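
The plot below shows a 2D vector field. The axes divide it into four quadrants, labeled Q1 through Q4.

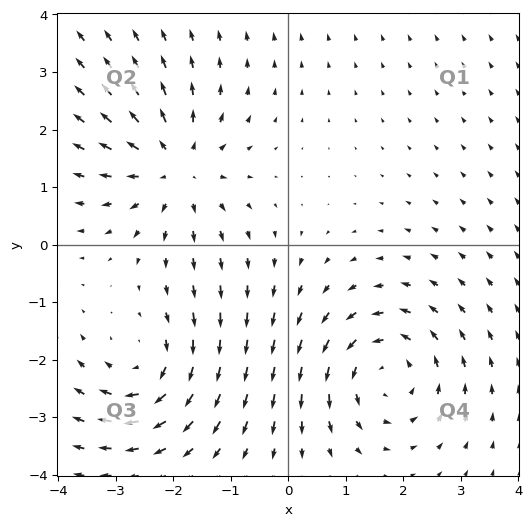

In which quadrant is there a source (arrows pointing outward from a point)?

The source sits at approximately (-1.9, 1.3), which lies in quadrant Q2. The divergence there is about +4, positive as expected for a source.

Q2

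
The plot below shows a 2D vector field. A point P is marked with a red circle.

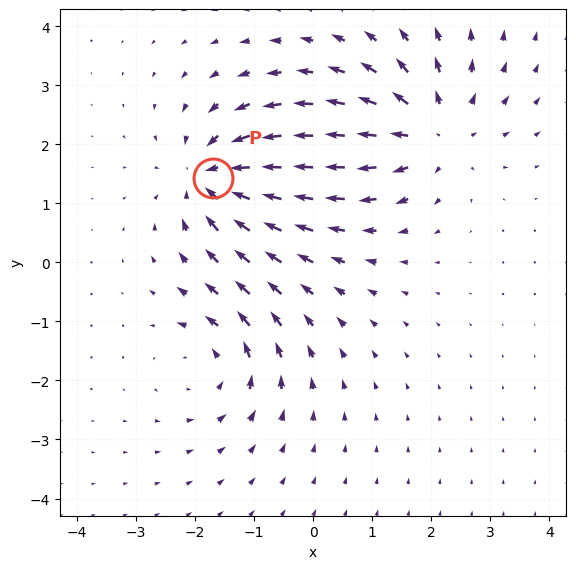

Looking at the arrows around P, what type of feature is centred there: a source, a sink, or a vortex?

sink

At P (-1.7, 1.4) the arrows converge inward. Divergence about -5, curl ≈0 — negative divergence with near-zero curl is a sink.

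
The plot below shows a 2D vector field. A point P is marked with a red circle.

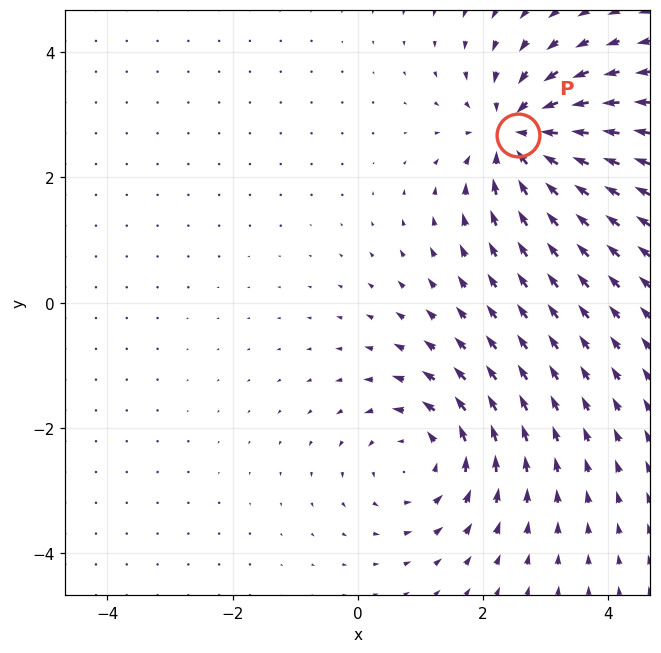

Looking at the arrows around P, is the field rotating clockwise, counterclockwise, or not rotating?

Near P at (2.6, 2.7) the arrows show no circulation. The curl there is ≈0.

not rotating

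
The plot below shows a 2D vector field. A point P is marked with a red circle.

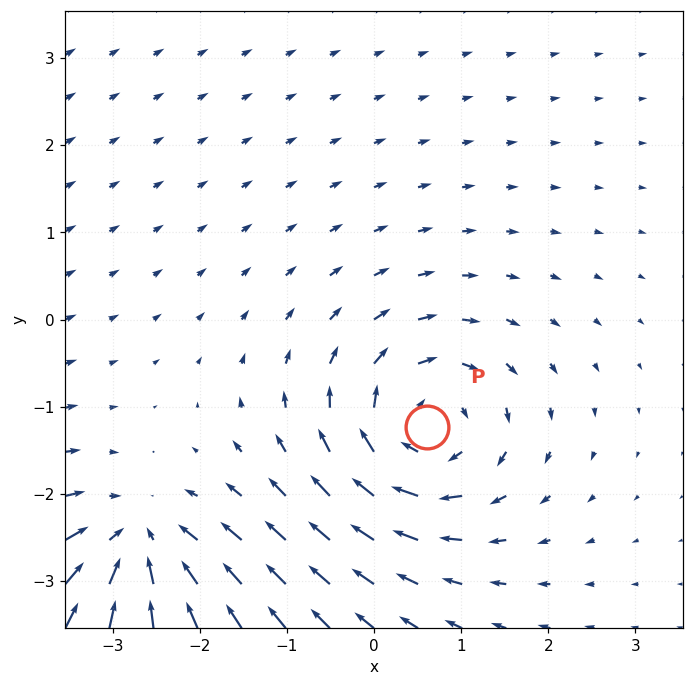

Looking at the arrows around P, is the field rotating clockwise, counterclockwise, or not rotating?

Near P at (0.6, -1.2) the arrows circulate clockwise. The curl (z-component) there is about -5; negative curl means clockwise rotation.

clockwise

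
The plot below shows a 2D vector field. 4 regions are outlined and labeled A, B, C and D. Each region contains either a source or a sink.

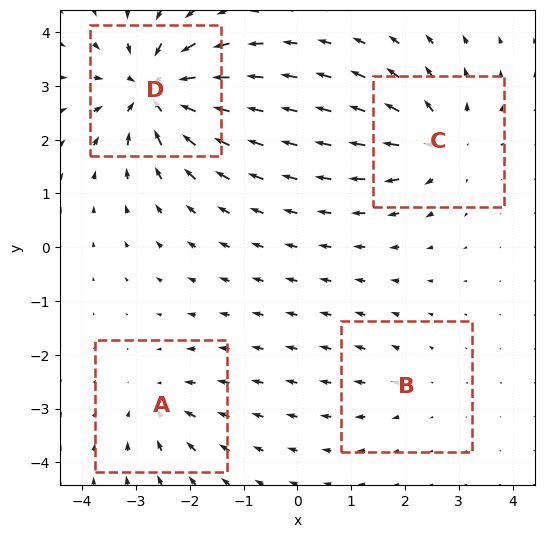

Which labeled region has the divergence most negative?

D

Divergence at each region's feature centre — A: about -4, B: about +2, C: about +6, D: about -8. Region D is most negative.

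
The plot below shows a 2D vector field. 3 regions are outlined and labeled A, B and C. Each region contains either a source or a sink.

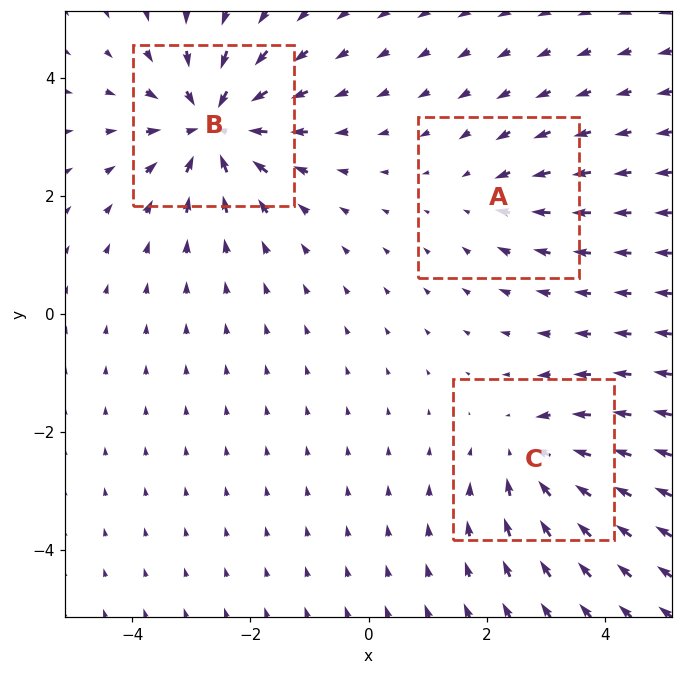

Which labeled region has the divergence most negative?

B

Divergence at each region's feature centre — A: about -2, B: about -5, C: about -3. Region B is most negative.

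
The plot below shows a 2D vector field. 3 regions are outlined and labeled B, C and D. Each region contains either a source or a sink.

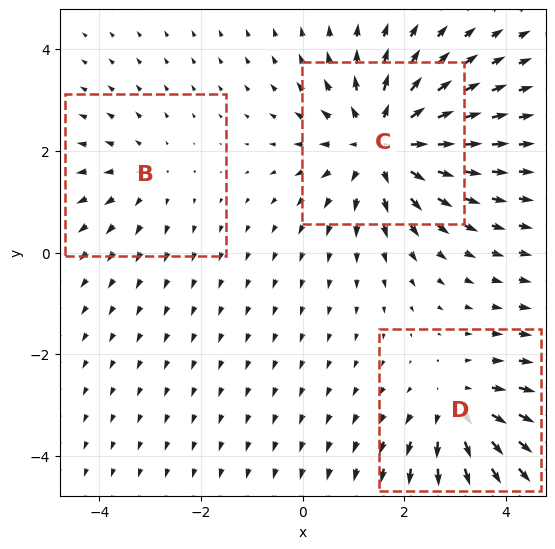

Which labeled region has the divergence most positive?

Divergence at each region's feature centre — B: about +2, C: about +4, D: about +3. Region C is most positive.

C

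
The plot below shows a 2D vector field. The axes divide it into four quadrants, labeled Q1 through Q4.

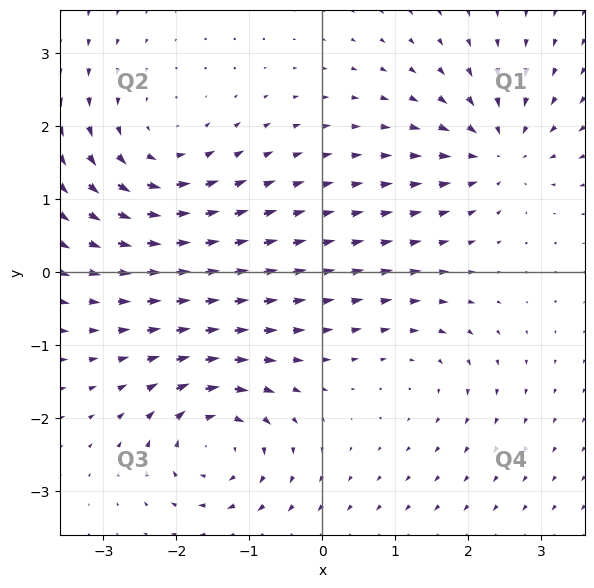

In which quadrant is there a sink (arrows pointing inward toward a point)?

Q1

The sink sits at approximately (2.4, 1.7), which lies in quadrant Q1. The divergence there is about -6, negative as expected for a sink.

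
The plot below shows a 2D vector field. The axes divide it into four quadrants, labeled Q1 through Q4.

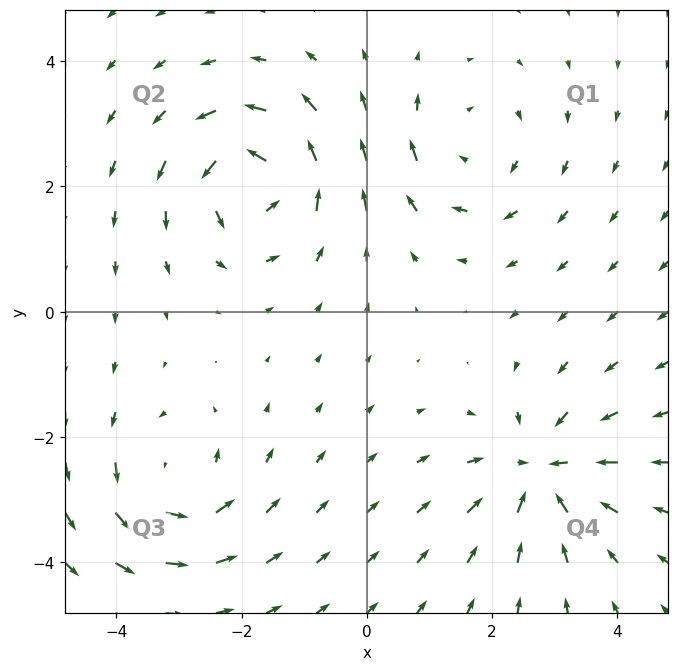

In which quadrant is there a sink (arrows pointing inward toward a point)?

The sink sits at approximately (2.8, -2.6), which lies in quadrant Q4. The divergence there is about -6, negative as expected for a sink.

Q4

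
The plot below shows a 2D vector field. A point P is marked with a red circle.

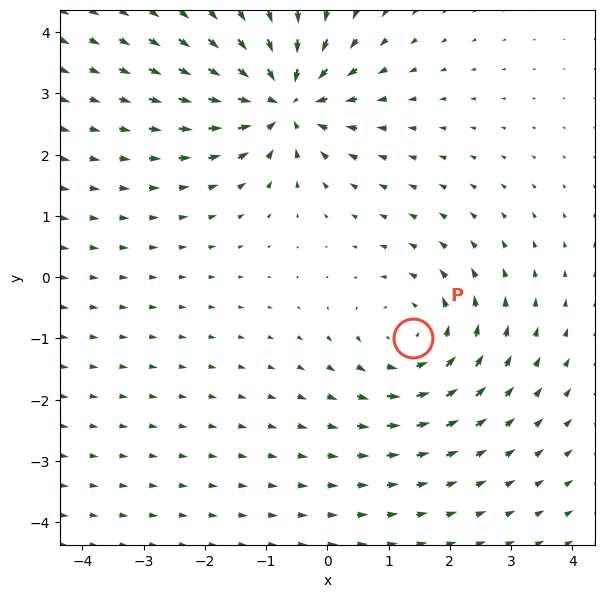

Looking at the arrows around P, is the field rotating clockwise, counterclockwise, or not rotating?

Near P at (1.4, -1.0) the arrows circulate counterclockwise. The curl (z-component) there is about +3; positive curl means counterclockwise rotation.

counterclockwise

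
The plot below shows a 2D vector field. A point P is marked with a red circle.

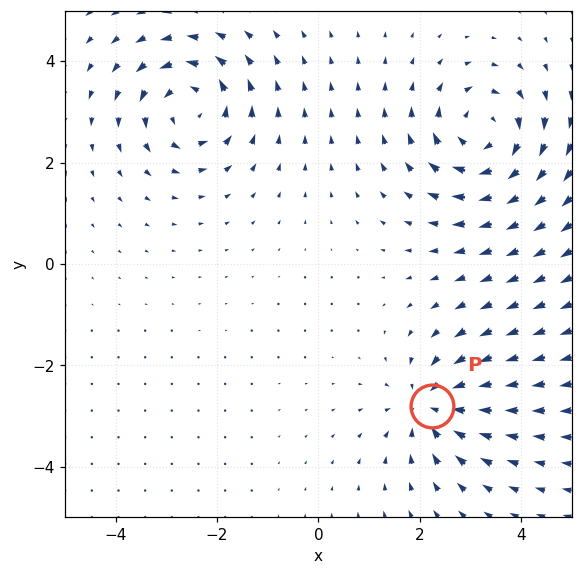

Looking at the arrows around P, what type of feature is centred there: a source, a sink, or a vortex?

At P (2.2, -2.8) the arrows converge inward. Divergence about -4, curl ≈0 — negative divergence with near-zero curl is a sink.

sink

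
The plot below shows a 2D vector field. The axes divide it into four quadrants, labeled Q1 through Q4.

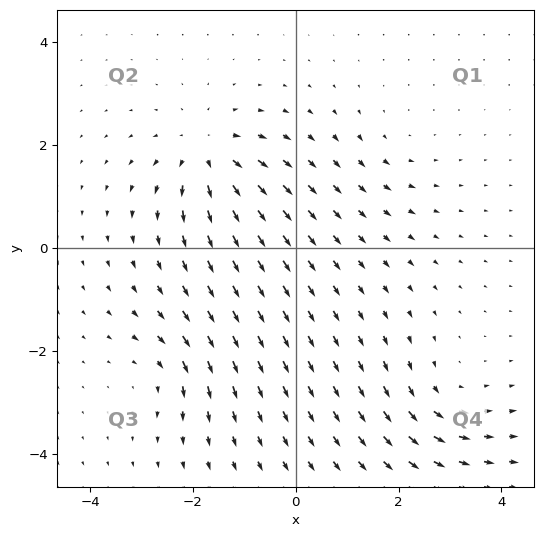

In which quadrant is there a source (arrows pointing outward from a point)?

Q2

The source sits at approximately (-1.7, 1.8), which lies in quadrant Q2. The divergence there is about +6, positive as expected for a source.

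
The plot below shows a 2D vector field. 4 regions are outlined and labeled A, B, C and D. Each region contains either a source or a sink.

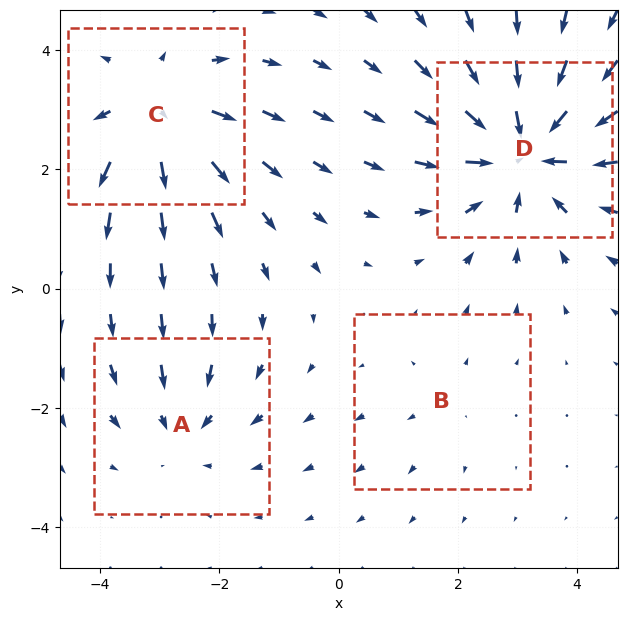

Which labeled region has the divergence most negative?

Divergence at each region's feature centre — A: about -3, B: about +2, C: about +5, D: about -7. Region D is most negative.

D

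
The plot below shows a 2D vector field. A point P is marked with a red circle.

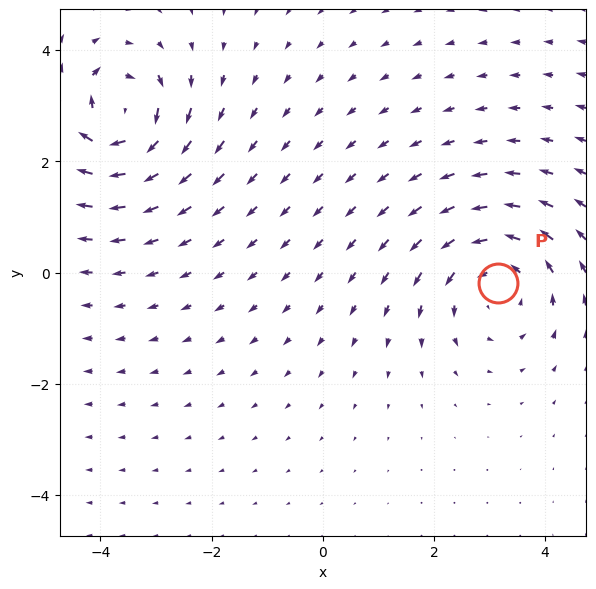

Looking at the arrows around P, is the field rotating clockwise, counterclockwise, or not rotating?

counterclockwise

Near P at (3.1, -0.2) the arrows circulate counterclockwise. The curl (z-component) there is about +4; positive curl means counterclockwise rotation.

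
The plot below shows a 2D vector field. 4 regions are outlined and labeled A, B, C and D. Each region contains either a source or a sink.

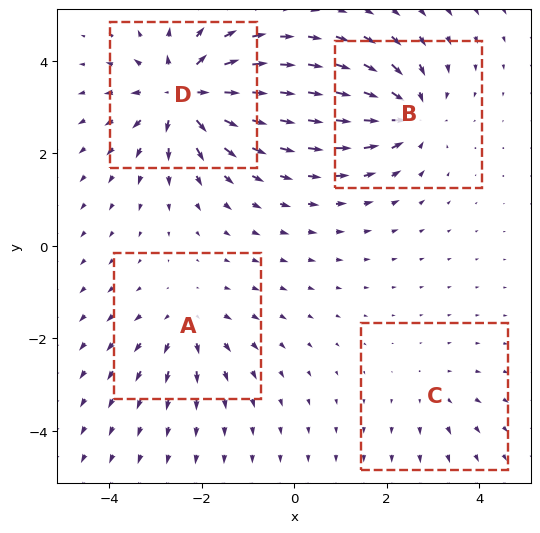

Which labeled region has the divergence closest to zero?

Divergence at each region's feature centre — A: about +4, B: about -6, C: about +2, D: about +8. Region C is closest to zero.

C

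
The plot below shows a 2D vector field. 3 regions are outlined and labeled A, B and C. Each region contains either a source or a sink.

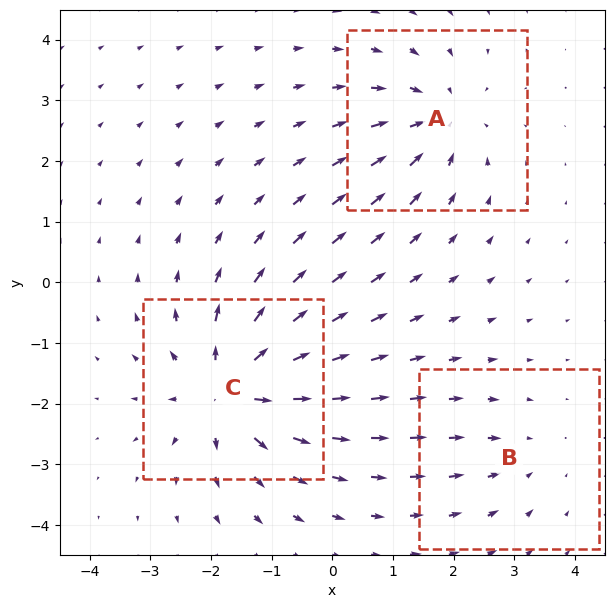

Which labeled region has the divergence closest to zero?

B

Divergence at each region's feature centre — A: about -4, B: about -2, C: about +6. Region B is closest to zero.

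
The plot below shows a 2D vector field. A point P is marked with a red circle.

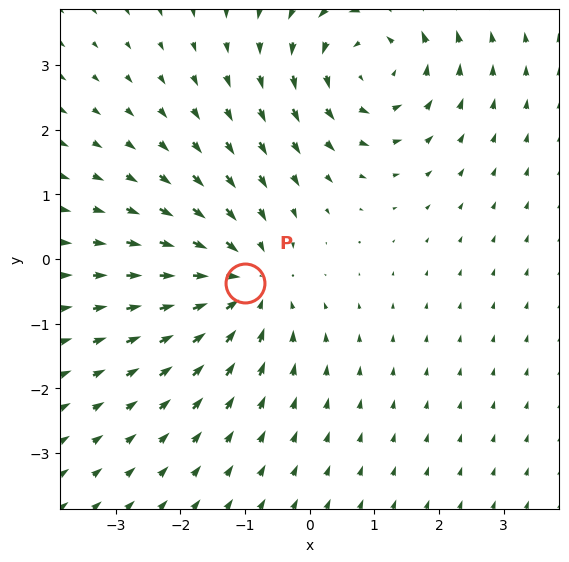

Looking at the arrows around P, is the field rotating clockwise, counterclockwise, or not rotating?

not rotating

Near P at (-1.0, -0.4) the arrows show no circulation. The curl there is ≈0.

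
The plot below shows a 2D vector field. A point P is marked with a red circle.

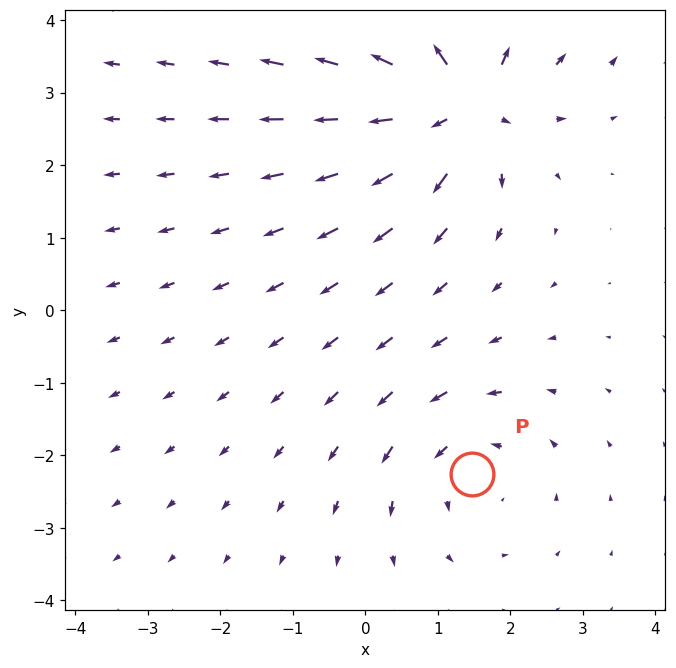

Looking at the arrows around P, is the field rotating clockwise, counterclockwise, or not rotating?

Near P at (1.5, -2.3) the arrows circulate counterclockwise. The curl (z-component) there is about +3; positive curl means counterclockwise rotation.

counterclockwise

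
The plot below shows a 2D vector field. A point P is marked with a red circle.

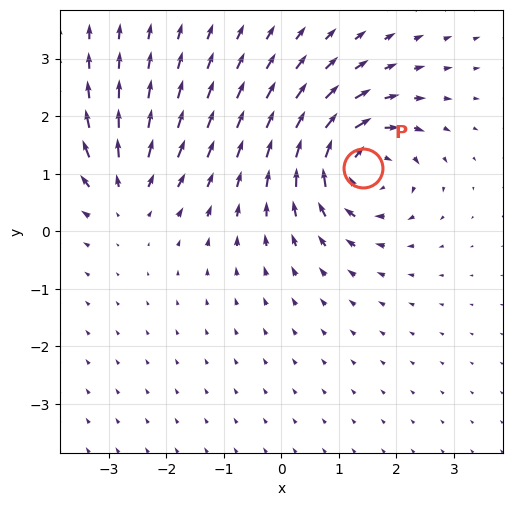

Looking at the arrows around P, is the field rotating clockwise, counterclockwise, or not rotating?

clockwise

Near P at (1.4, 1.1) the arrows circulate clockwise. The curl (z-component) there is about -6; negative curl means clockwise rotation.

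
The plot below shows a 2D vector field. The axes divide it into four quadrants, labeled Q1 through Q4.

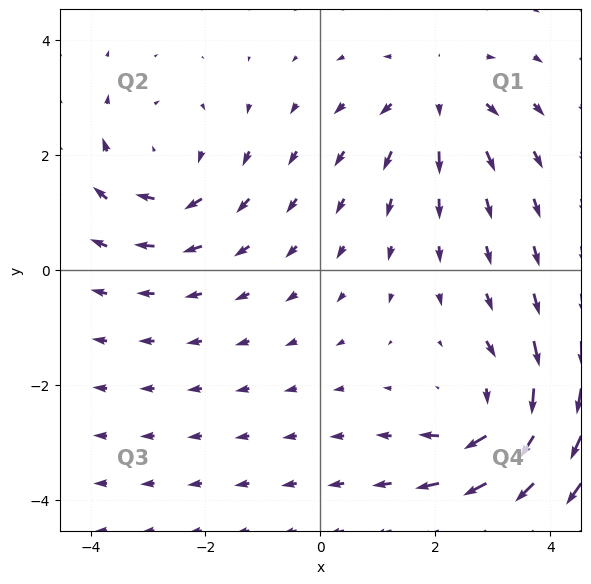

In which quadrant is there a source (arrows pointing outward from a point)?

The source sits at approximately (2.0, 3.0), which lies in quadrant Q1. The divergence there is about +3, positive as expected for a source.

Q1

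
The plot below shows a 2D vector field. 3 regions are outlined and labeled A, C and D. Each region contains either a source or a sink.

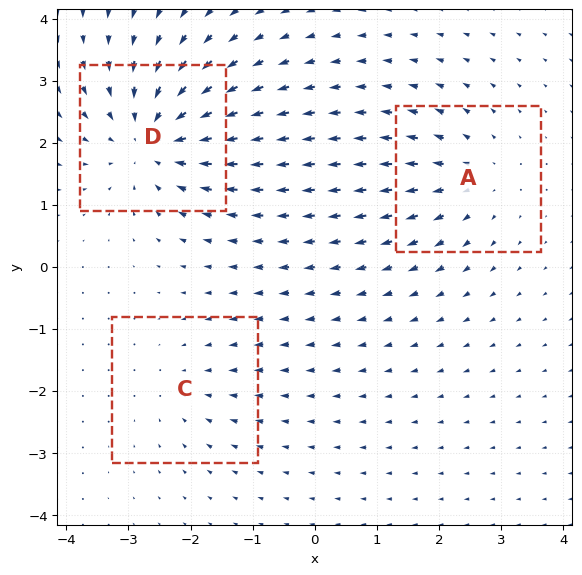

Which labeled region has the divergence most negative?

Divergence at each region's feature centre — A: about +3, C: about -2, D: about -5. Region D is most negative.

D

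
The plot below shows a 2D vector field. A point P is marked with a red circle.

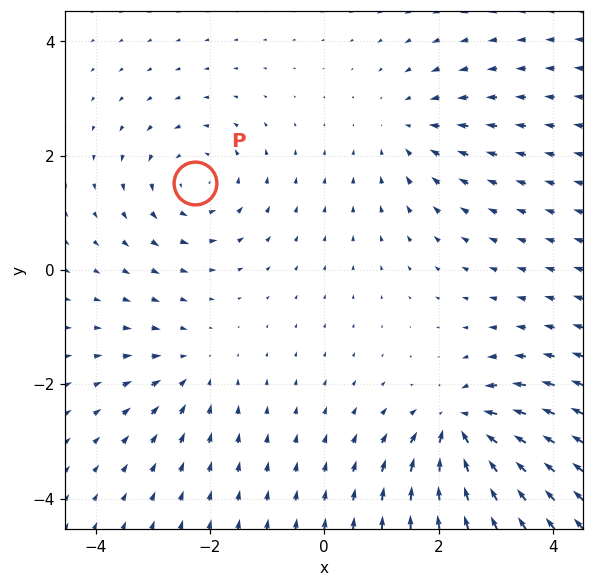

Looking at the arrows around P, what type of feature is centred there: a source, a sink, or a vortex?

vortex

At P (-2.3, 1.5) the arrows circulate counterclockwise. Divergence ≈0, curl about +4 — near-zero divergence with nonzero curl is a vortex.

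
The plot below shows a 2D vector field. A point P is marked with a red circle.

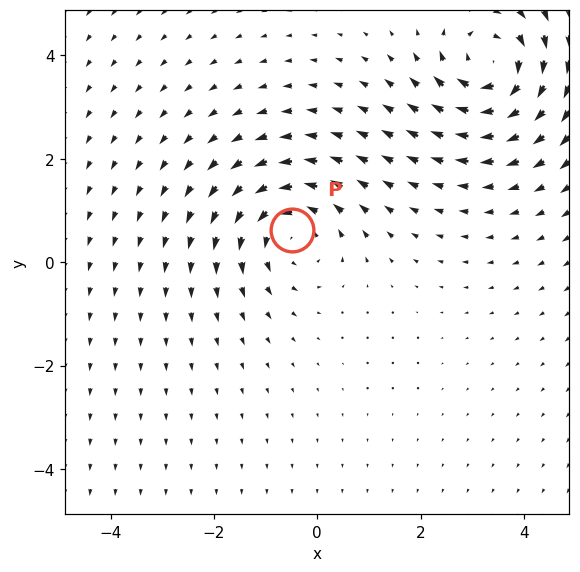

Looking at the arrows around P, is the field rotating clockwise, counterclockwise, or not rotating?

counterclockwise

Near P at (-0.5, 0.6) the arrows circulate counterclockwise. The curl (z-component) there is about +4; positive curl means counterclockwise rotation.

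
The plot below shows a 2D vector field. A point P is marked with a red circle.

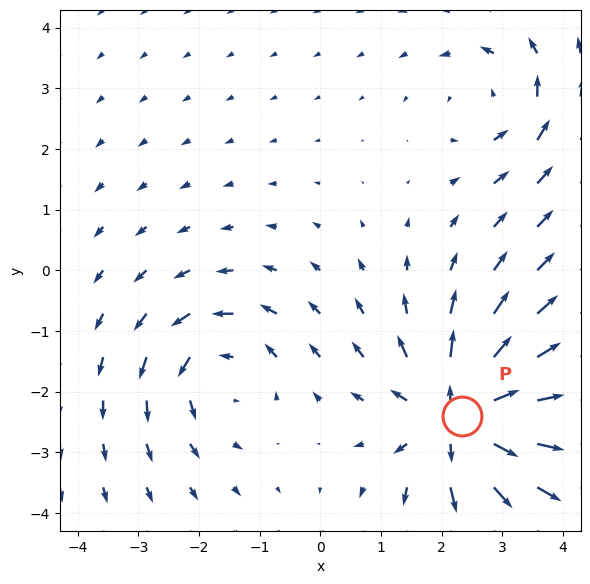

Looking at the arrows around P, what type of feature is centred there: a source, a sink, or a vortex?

At P (2.3, -2.4) the arrows spread outward. Divergence about +5, curl ≈0 — positive divergence with near-zero curl is a source.

source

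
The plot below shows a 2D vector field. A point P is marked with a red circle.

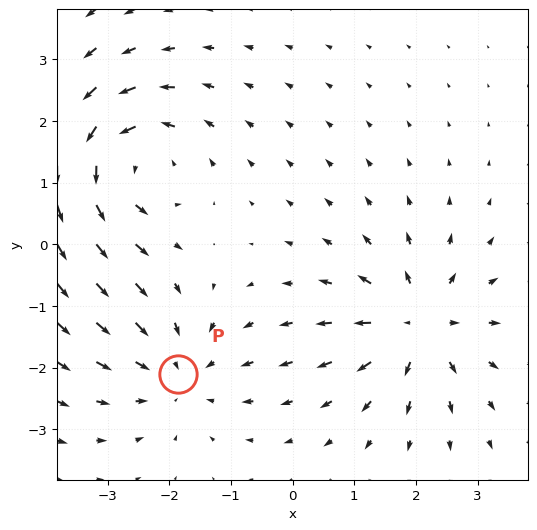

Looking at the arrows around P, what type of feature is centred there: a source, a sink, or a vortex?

sink

At P (-1.9, -2.1) the arrows converge inward. Divergence about -3, curl ≈0 — negative divergence with near-zero curl is a sink.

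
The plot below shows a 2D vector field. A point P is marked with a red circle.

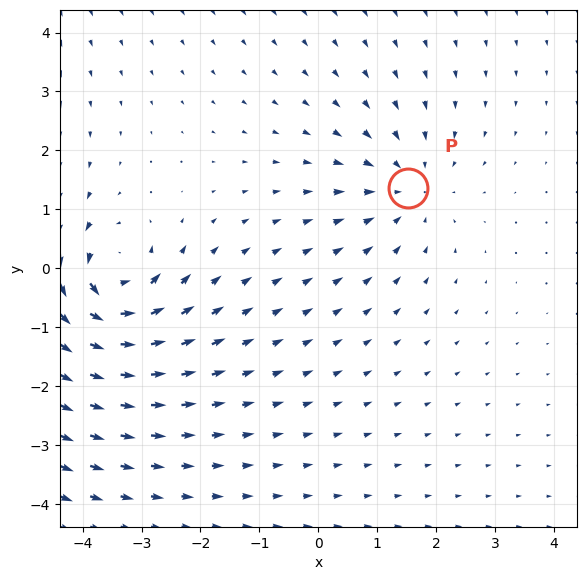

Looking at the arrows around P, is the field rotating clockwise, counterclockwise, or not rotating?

not rotating

Near P at (1.5, 1.4) the arrows show no circulation. The curl there is ≈0.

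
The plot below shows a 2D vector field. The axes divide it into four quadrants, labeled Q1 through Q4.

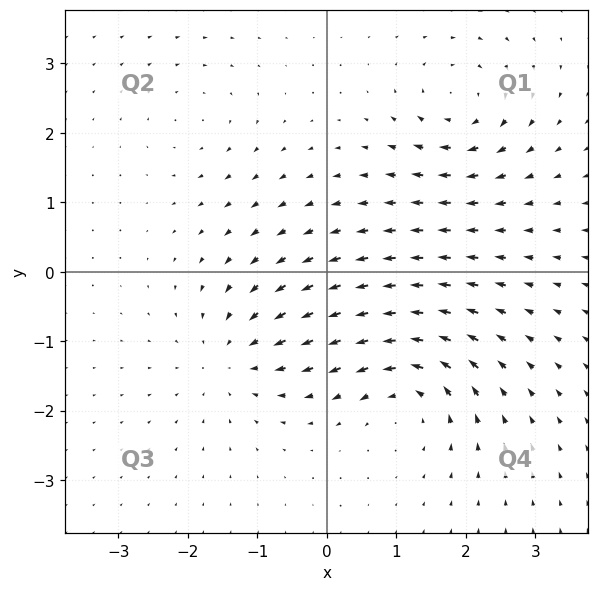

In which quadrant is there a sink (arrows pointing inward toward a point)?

Q3

The sink sits at approximately (-1.3, -1.2), which lies in quadrant Q3. The divergence there is about -5, negative as expected for a sink.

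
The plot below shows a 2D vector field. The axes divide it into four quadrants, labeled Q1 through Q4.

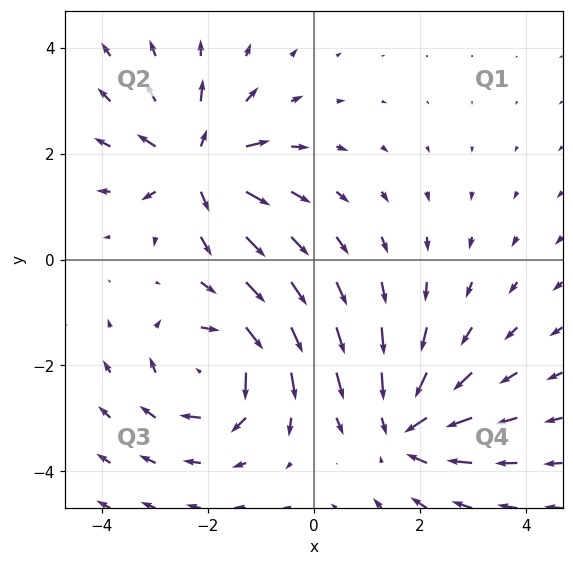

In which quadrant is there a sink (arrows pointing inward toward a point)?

The sink sits at approximately (1.7, -3.2), which lies in quadrant Q4. The divergence there is about -4, negative as expected for a sink.

Q4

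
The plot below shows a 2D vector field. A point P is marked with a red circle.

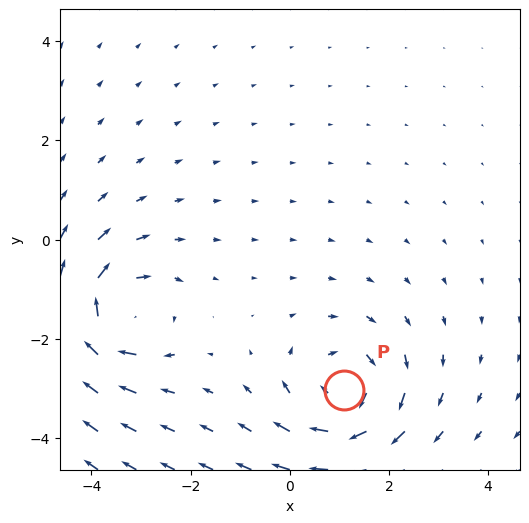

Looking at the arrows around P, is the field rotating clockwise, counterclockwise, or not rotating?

clockwise

Near P at (1.1, -3.0) the arrows circulate clockwise. The curl (z-component) there is about -6; negative curl means clockwise rotation.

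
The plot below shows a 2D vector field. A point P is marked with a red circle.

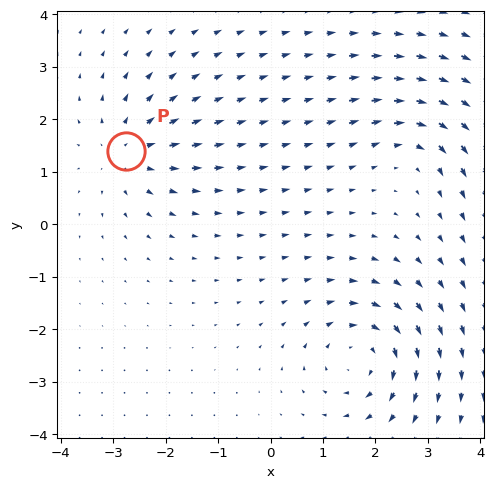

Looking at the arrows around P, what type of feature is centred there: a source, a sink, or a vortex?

source

At P (-2.7, 1.4) the arrows spread outward. Divergence about +4, curl ≈0 — positive divergence with near-zero curl is a source.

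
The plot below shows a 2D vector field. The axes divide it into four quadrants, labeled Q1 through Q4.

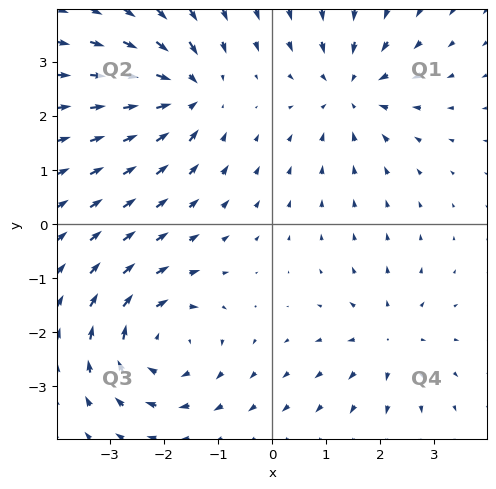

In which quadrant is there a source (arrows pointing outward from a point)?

Q4

The source sits at approximately (2.2, -2.1), which lies in quadrant Q4. The divergence there is about +3, positive as expected for a source.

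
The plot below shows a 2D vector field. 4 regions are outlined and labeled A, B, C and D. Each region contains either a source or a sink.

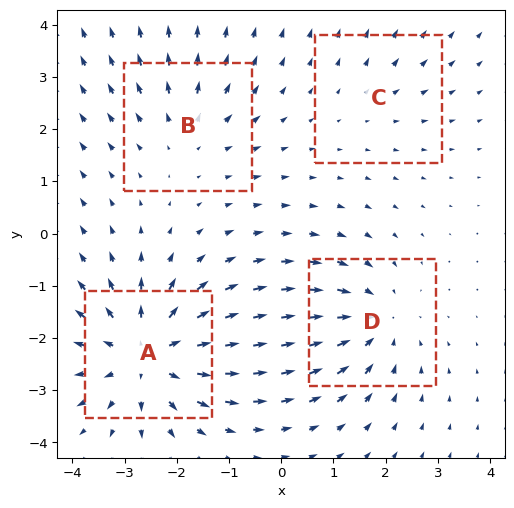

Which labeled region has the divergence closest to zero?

Divergence at each region's feature centre — A: about +6, B: about +3, C: about +2, D: about -4. Region C is closest to zero.

C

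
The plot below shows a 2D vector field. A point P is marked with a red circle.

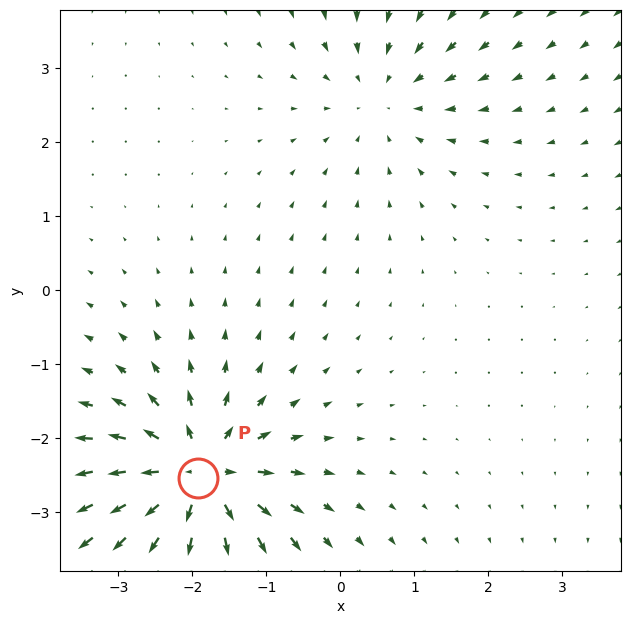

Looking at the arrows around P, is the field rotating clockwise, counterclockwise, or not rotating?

Near P at (-1.9, -2.5) the arrows show no circulation. The curl there is ≈0.

not rotating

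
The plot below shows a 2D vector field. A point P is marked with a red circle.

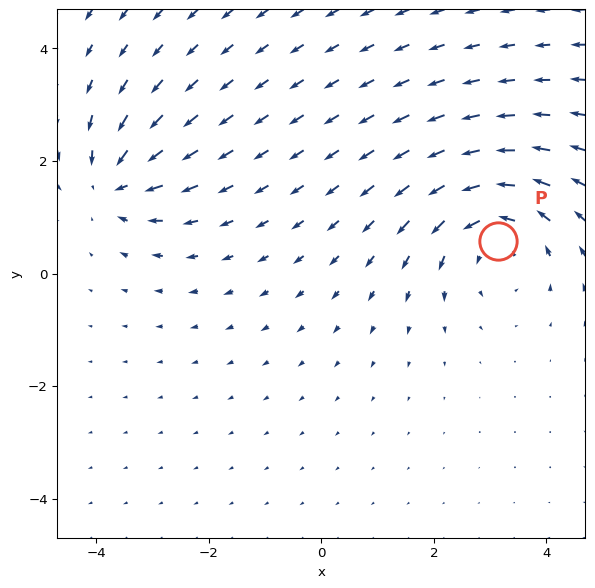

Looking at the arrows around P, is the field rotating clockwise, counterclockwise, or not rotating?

counterclockwise

Near P at (3.1, 0.6) the arrows circulate counterclockwise. The curl (z-component) there is about +4; positive curl means counterclockwise rotation.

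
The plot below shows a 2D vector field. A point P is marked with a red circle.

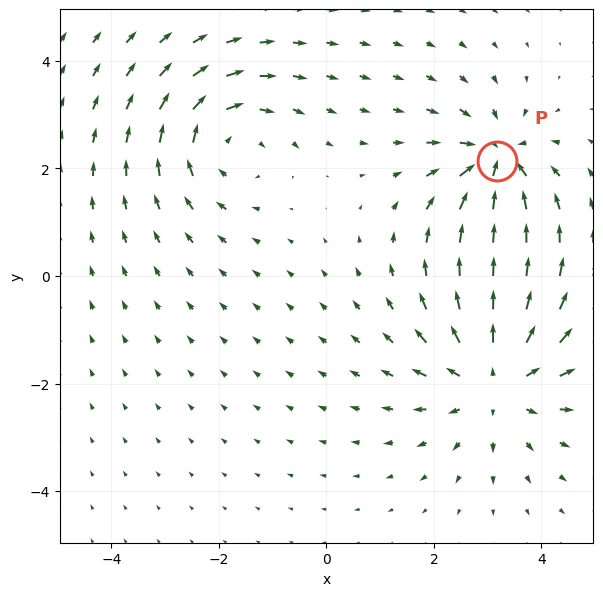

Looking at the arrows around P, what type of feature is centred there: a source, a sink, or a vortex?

At P (3.2, 2.1) the arrows converge inward. Divergence about -4, curl ≈0 — negative divergence with near-zero curl is a sink.

sink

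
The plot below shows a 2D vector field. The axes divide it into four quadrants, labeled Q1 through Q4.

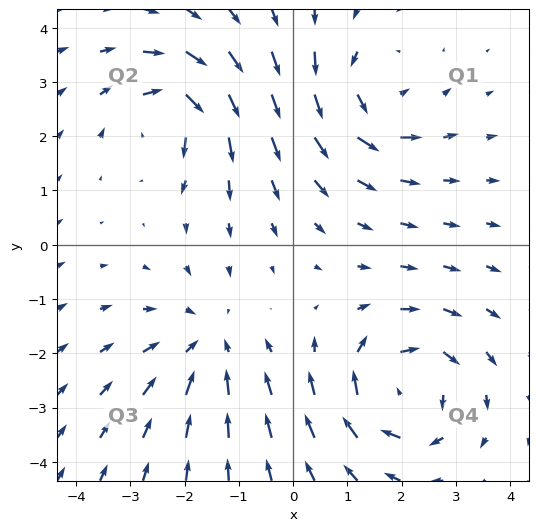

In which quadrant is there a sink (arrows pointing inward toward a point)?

The sink sits at approximately (-1.6, -1.8), which lies in quadrant Q3. The divergence there is about -3, negative as expected for a sink.

Q3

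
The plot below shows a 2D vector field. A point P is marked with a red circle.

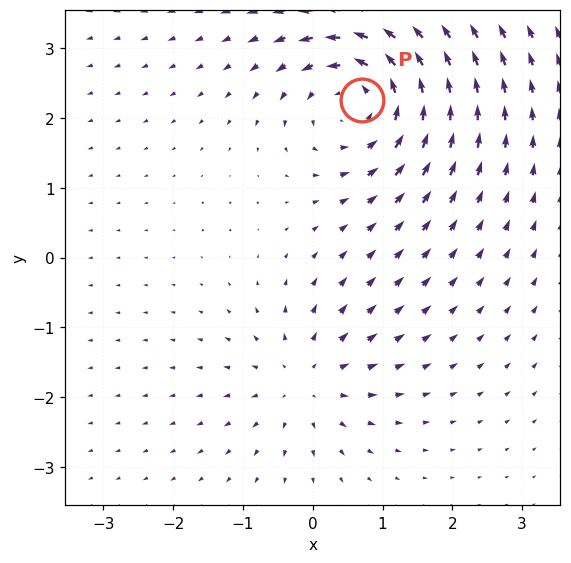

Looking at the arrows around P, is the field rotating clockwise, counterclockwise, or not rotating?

counterclockwise

Near P at (0.7, 2.3) the arrows circulate counterclockwise. The curl (z-component) there is about +5; positive curl means counterclockwise rotation.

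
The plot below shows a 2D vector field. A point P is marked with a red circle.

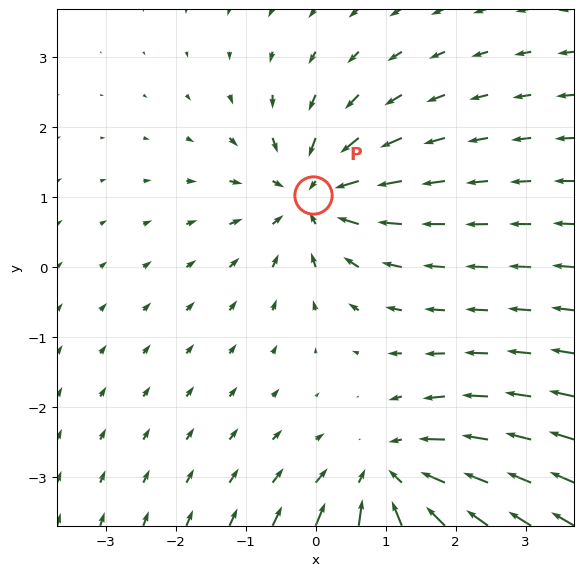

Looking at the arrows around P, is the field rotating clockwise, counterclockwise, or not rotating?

Near P at (-0.0, 1.0) the arrows show no circulation. The curl there is ≈0.

not rotating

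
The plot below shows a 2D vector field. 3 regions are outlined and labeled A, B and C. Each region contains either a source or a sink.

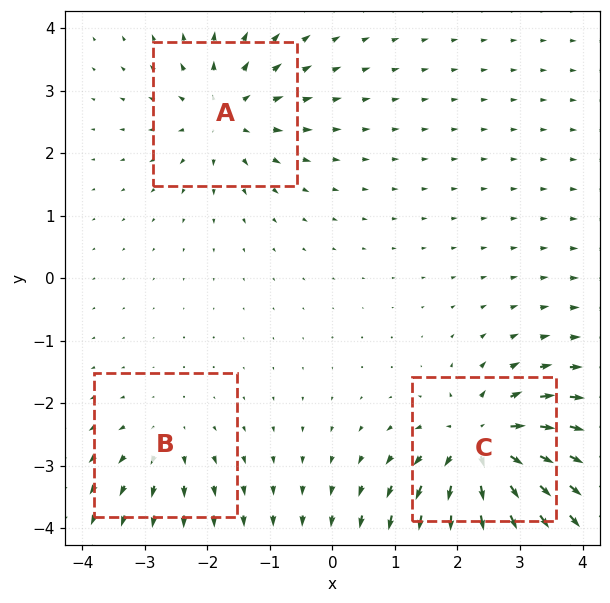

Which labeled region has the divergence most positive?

Divergence at each region's feature centre — A: about +4, B: about +3, C: about +7. Region C is most positive.

C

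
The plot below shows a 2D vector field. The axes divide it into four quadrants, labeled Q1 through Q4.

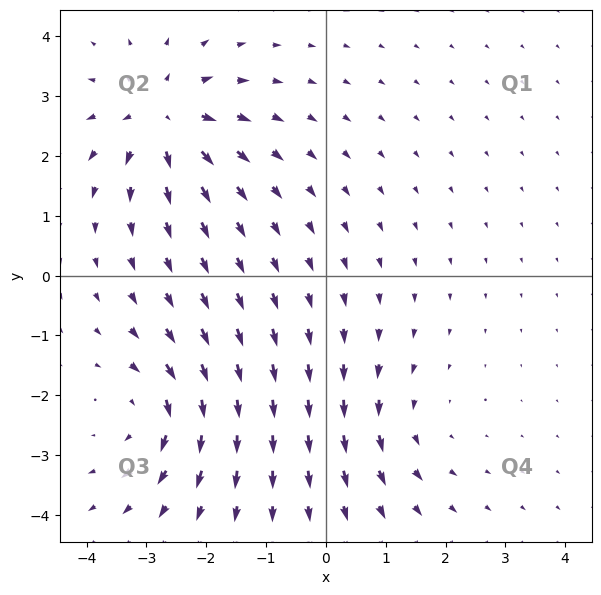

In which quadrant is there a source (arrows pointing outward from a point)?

Q2

The source sits at approximately (-2.7, 2.7), which lies in quadrant Q2. The divergence there is about +6, positive as expected for a source.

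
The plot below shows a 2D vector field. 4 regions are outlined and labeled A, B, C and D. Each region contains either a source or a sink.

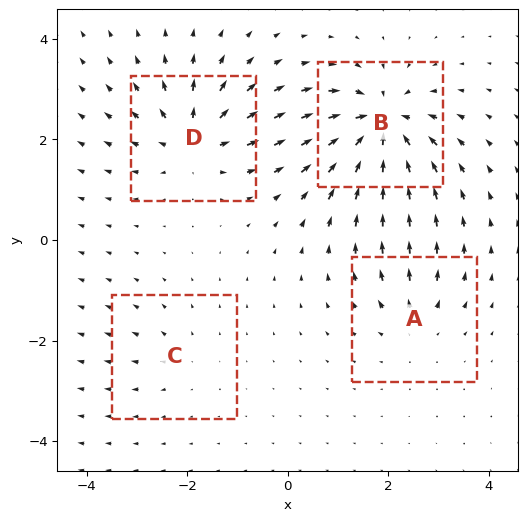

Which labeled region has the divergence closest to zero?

Divergence at each region's feature centre — A: about +4, B: about -9, C: about +2, D: about +7. Region C is closest to zero.

C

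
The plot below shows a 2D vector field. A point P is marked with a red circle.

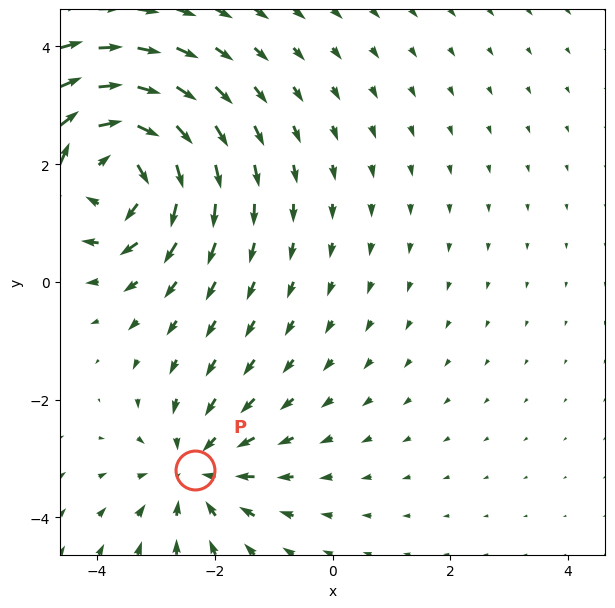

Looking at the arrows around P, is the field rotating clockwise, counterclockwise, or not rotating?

Near P at (-2.3, -3.2) the arrows show no circulation. The curl there is ≈0.

not rotating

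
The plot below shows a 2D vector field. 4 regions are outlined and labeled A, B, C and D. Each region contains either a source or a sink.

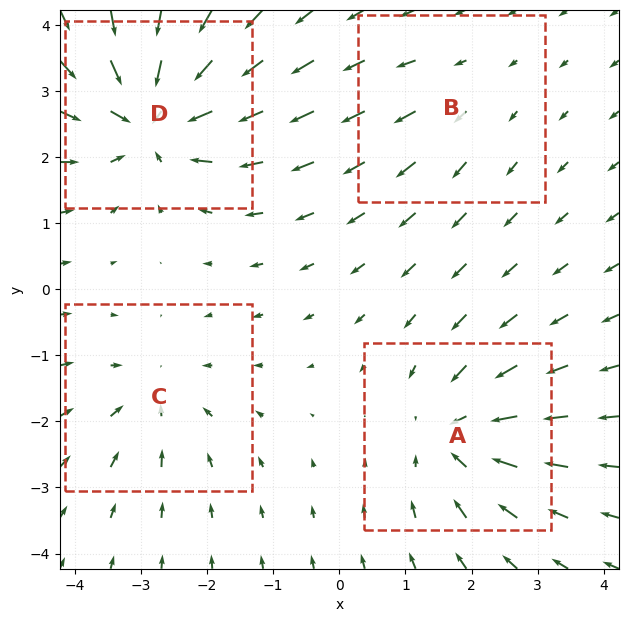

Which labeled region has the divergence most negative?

Divergence at each region's feature centre — A: about -5, B: about +2, C: about -3, D: about -7. Region D is most negative.

D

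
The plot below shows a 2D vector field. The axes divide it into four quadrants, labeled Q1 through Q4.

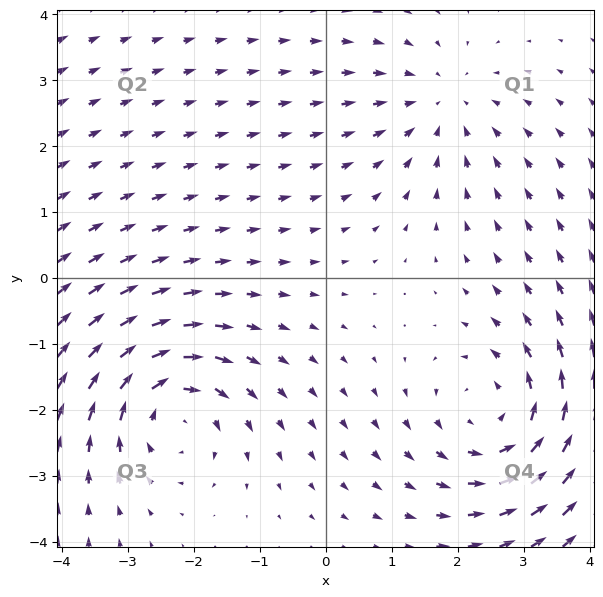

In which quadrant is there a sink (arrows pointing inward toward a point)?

Q1

The sink sits at approximately (1.8, 2.6), which lies in quadrant Q1. The divergence there is about -3, negative as expected for a sink.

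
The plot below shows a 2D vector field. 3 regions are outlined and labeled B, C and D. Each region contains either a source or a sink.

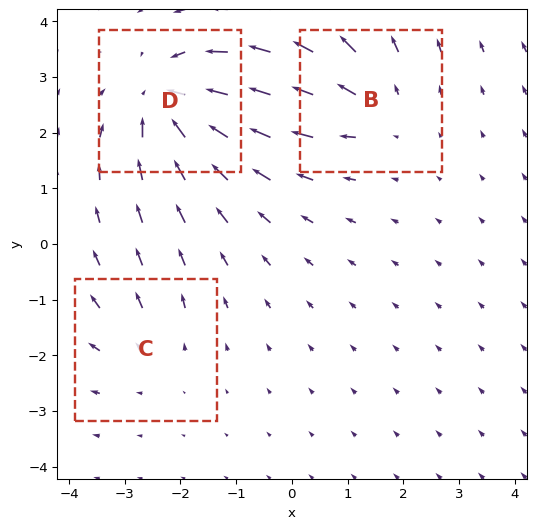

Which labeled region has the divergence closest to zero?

Divergence at each region's feature centre — B: about +3, C: about +2, D: about -5. Region C is closest to zero.

C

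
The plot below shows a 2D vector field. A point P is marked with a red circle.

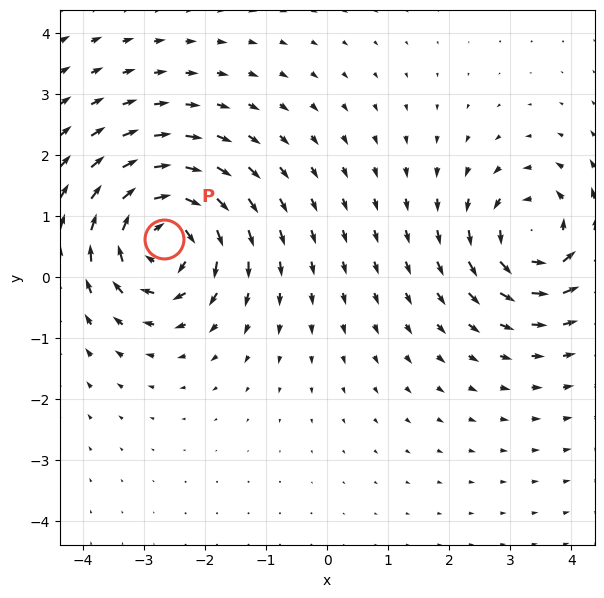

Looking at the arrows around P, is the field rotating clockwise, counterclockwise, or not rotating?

clockwise

Near P at (-2.7, 0.6) the arrows circulate clockwise. The curl (z-component) there is about -7; negative curl means clockwise rotation.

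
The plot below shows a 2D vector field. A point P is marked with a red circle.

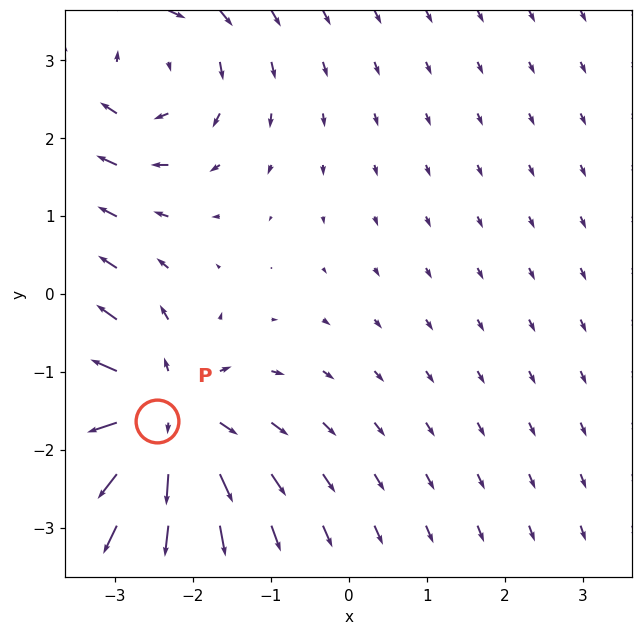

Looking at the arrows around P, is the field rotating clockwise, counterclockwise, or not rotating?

Near P at (-2.5, -1.6) the arrows show no circulation. The curl there is ≈0.

not rotating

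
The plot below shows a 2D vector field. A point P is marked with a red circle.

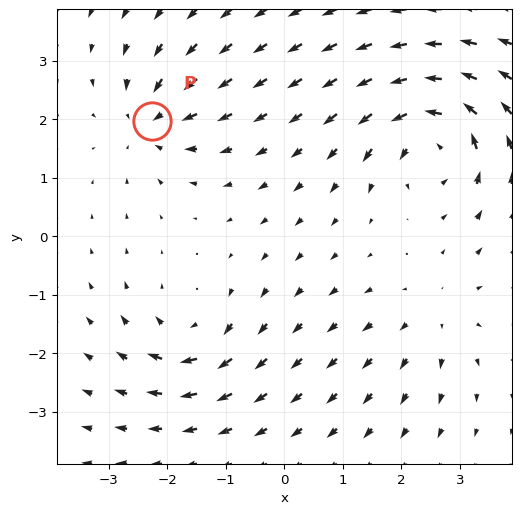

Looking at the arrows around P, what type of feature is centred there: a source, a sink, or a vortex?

sink

At P (-2.3, 2.0) the arrows converge inward. Divergence about -4, curl ≈0 — negative divergence with near-zero curl is a sink.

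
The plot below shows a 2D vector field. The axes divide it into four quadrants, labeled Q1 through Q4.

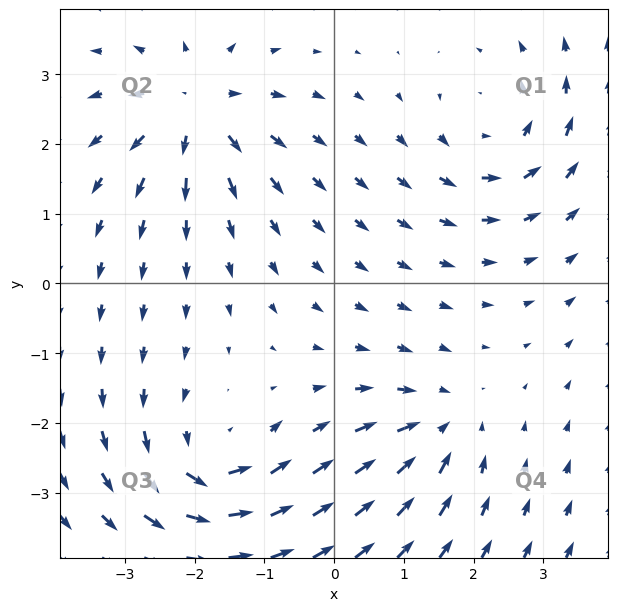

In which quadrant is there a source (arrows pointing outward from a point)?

Q2

The source sits at approximately (-2.0, 2.5), which lies in quadrant Q2. The divergence there is about +5, positive as expected for a source.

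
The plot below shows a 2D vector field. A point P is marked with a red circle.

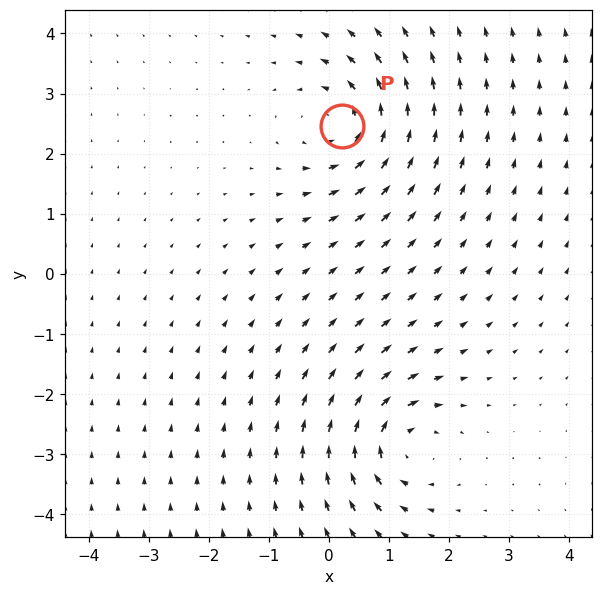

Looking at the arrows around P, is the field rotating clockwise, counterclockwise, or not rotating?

counterclockwise

Near P at (0.2, 2.5) the arrows circulate counterclockwise. The curl (z-component) there is about +5; positive curl means counterclockwise rotation.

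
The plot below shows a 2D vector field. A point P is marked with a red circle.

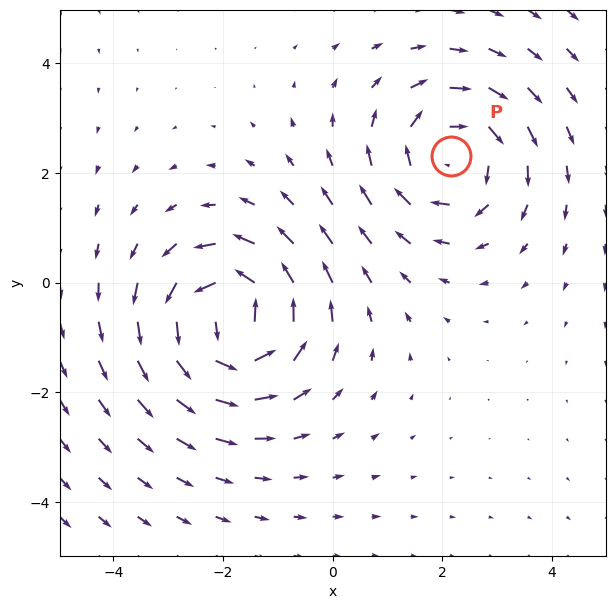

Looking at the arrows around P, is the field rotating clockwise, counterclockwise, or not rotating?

clockwise

Near P at (2.2, 2.3) the arrows circulate clockwise. The curl (z-component) there is about -3; negative curl means clockwise rotation.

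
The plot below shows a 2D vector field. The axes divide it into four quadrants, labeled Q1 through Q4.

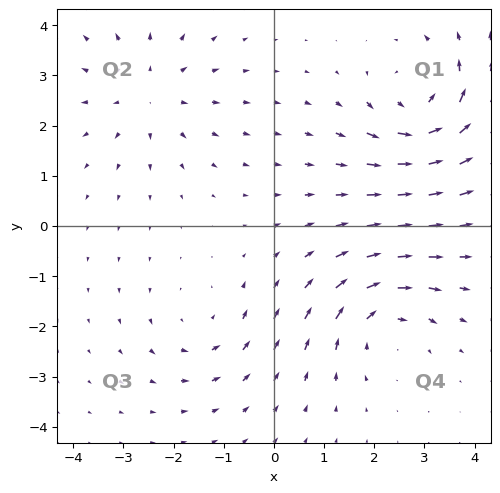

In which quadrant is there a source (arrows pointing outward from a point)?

Q2

The source sits at approximately (-2.5, 2.7), which lies in quadrant Q2. The divergence there is about +3, positive as expected for a source.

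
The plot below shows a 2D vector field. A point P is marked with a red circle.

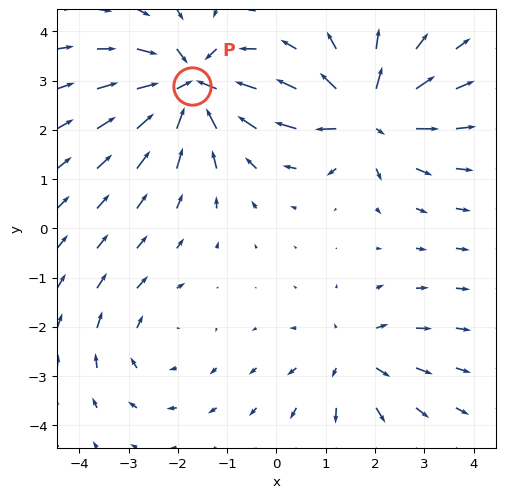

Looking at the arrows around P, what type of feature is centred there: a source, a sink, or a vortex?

sink

At P (-1.7, 2.9) the arrows converge inward. Divergence about -6, curl ≈0 — negative divergence with near-zero curl is a sink.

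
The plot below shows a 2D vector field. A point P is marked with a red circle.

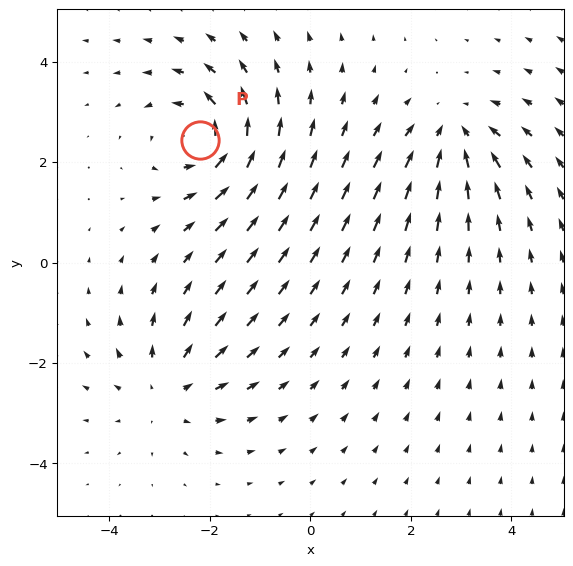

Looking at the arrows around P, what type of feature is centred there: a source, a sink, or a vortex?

At P (-2.2, 2.4) the arrows circulate counterclockwise. Divergence ≈0, curl about +5 — near-zero divergence with nonzero curl is a vortex.

vortex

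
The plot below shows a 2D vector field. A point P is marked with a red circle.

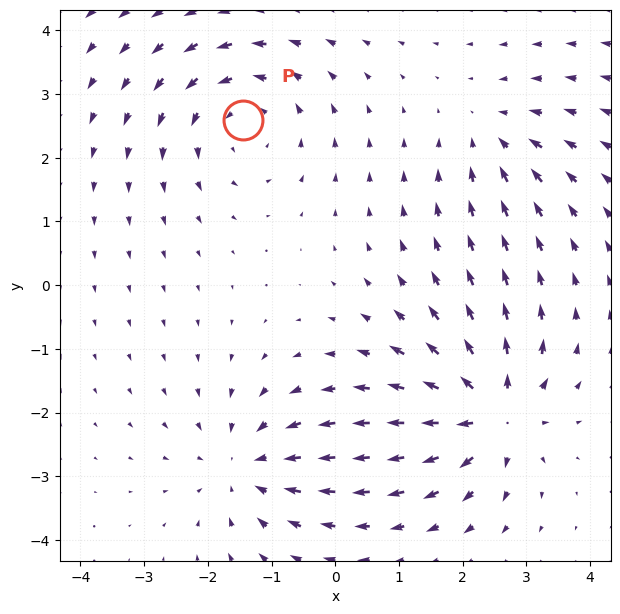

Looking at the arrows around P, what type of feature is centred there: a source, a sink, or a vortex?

vortex

At P (-1.4, 2.6) the arrows circulate counterclockwise. Divergence ≈0, curl about +4 — near-zero divergence with nonzero curl is a vortex.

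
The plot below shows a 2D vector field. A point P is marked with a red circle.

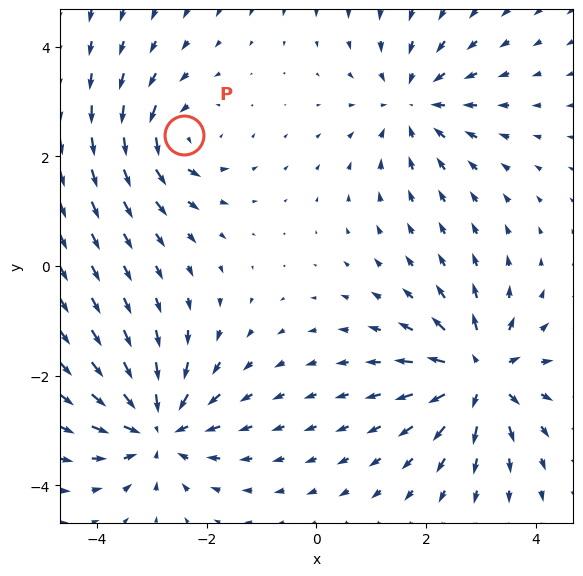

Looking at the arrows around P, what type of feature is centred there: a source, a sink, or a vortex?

vortex

At P (-2.4, 2.4) the arrows circulate counterclockwise. Divergence ≈0, curl about +4 — near-zero divergence with nonzero curl is a vortex.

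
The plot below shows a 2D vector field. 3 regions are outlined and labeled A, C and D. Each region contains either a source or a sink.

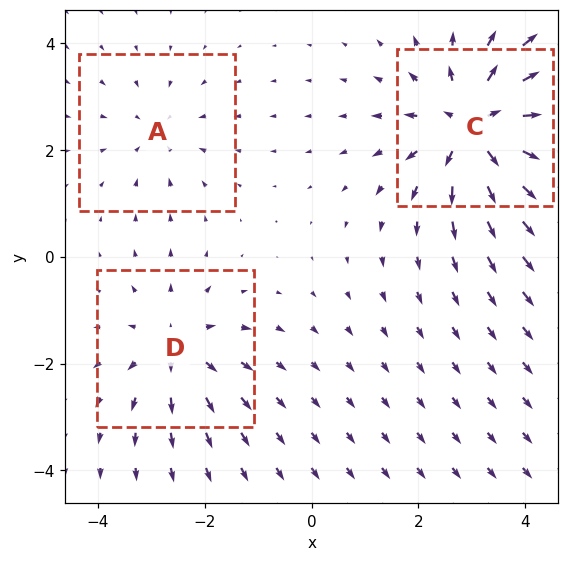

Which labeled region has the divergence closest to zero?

A

Divergence at each region's feature centre — A: about -2, C: about +5, D: about +3. Region A is closest to zero.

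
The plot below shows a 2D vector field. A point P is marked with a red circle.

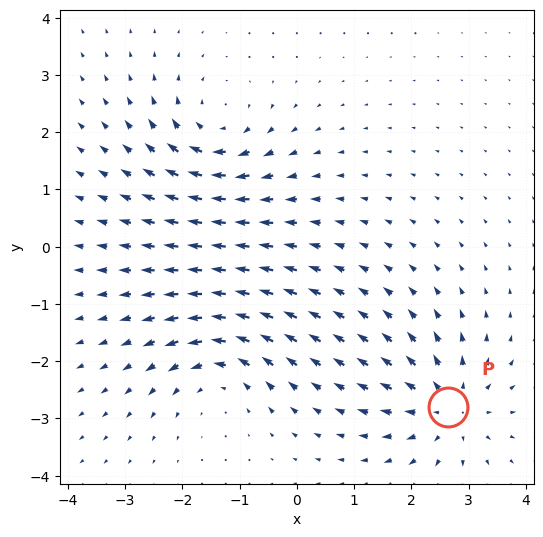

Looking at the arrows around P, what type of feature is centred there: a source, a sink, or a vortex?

source

At P (2.6, -2.8) the arrows spread outward. Divergence about +6, curl ≈0 — positive divergence with near-zero curl is a source.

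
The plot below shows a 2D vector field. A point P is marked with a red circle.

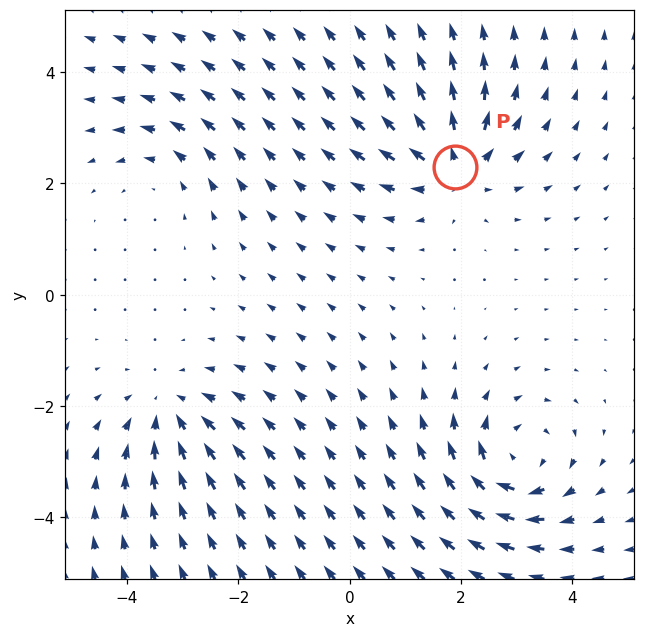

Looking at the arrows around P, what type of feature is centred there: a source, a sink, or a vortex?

At P (1.9, 2.3) the arrows spread outward. Divergence about +5, curl ≈0 — positive divergence with near-zero curl is a source.

source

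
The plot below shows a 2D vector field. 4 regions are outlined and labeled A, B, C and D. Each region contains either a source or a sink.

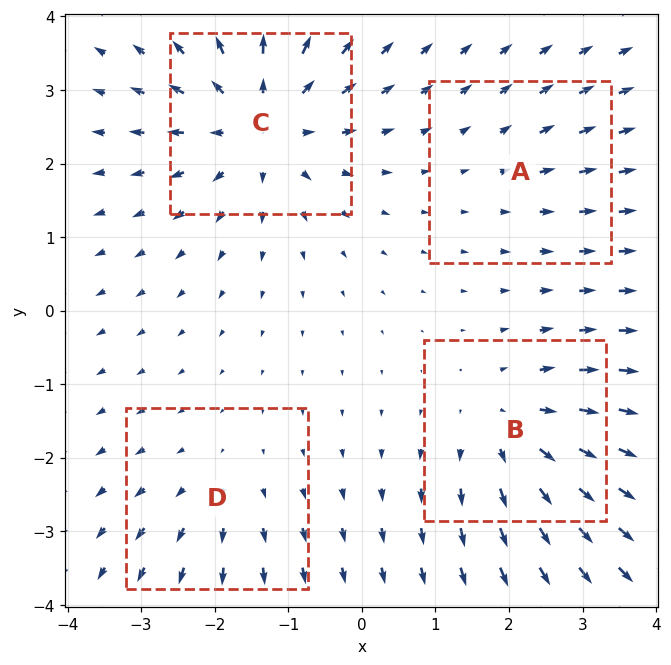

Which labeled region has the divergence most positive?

C

Divergence at each region's feature centre — A: about +2, B: about +5, C: about +7, D: about +3. Region C is most positive.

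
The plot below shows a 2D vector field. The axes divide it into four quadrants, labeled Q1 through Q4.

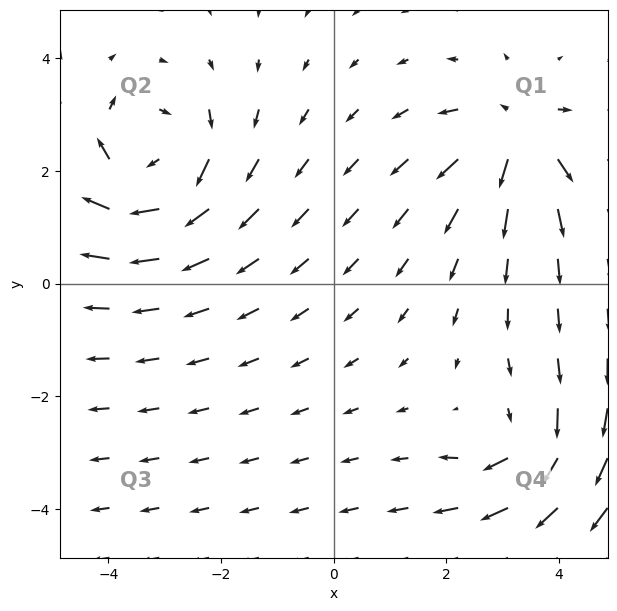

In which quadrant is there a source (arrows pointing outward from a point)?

The source sits at approximately (3.2, 2.6), which lies in quadrant Q1. The divergence there is about +5, positive as expected for a source.

Q1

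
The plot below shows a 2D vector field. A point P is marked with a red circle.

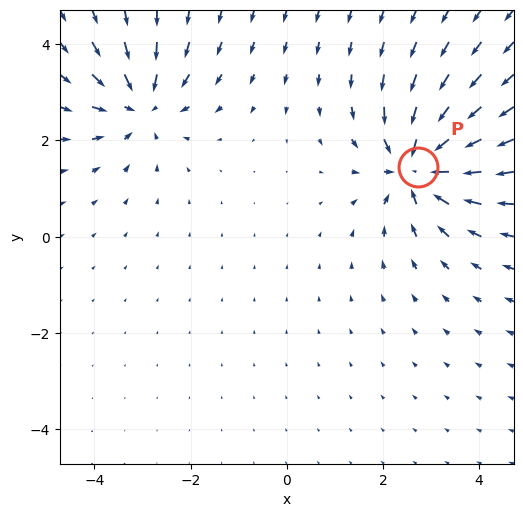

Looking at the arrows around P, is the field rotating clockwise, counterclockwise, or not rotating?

not rotating

Near P at (2.7, 1.5) the arrows show no circulation. The curl there is ≈0.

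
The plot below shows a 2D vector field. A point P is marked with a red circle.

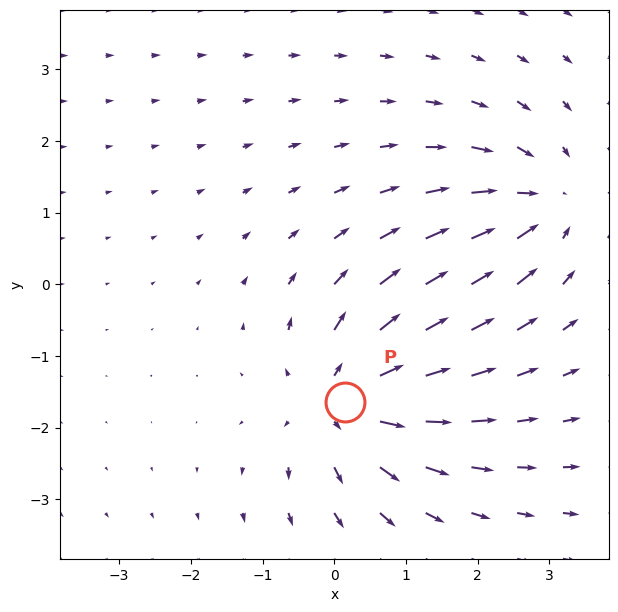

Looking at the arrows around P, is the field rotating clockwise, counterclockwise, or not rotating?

Near P at (0.1, -1.6) the arrows show no circulation. The curl there is ≈0.

not rotating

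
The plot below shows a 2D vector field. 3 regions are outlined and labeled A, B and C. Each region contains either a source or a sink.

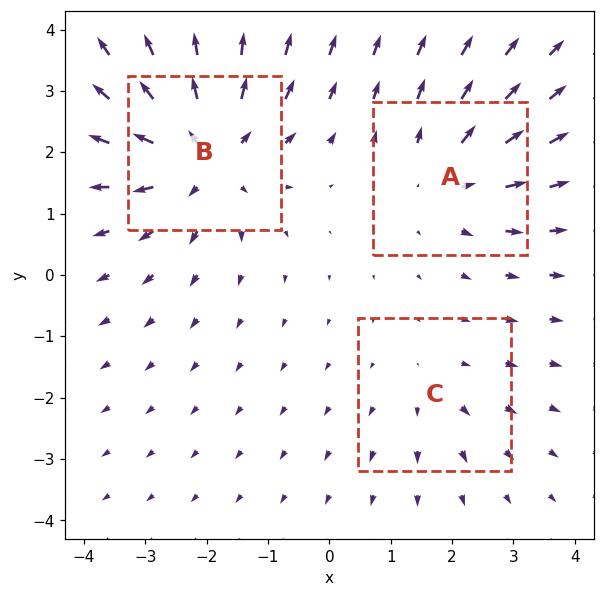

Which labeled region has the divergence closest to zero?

C

Divergence at each region's feature centre — A: about +3, B: about +5, C: about +2. Region C is closest to zero.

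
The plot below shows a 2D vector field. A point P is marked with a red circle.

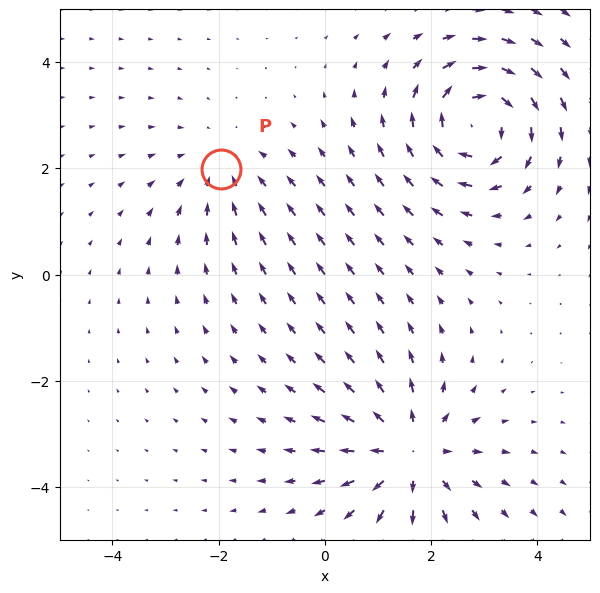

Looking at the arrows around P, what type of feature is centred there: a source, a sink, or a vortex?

sink

At P (-2.0, 2.0) the arrows converge inward. Divergence about -2, curl ≈0 — negative divergence with near-zero curl is a sink.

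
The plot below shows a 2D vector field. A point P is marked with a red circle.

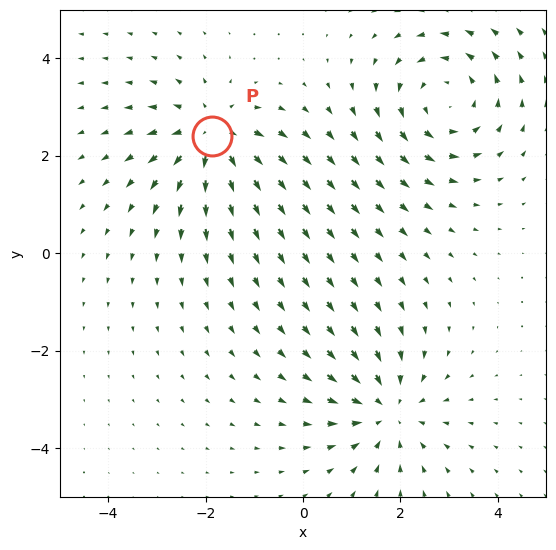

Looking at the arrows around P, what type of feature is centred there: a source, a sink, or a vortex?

source

At P (-1.9, 2.4) the arrows spread outward. Divergence about +4, curl ≈0 — positive divergence with near-zero curl is a source.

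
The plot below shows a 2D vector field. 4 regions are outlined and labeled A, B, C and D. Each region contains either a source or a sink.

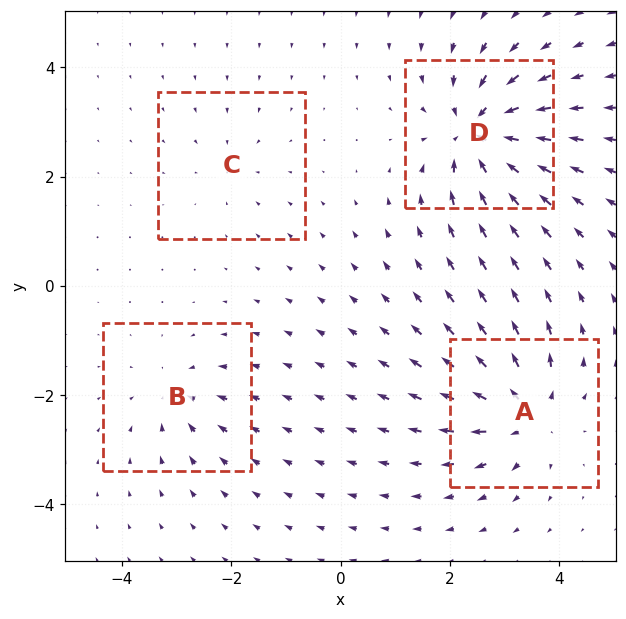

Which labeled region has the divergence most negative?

Divergence at each region's feature centre — A: about +7, B: about -4, C: about -3, D: about -8. Region D is most negative.

D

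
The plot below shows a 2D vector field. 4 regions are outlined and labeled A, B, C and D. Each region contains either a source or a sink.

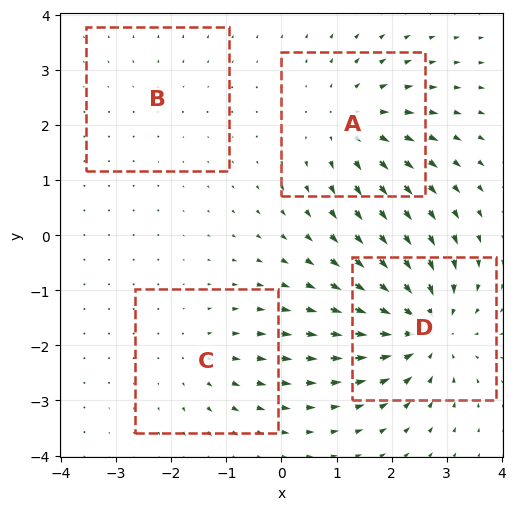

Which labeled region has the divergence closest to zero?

Divergence at each region's feature centre — A: about +5, B: about +2, C: about +3, D: about -7. Region B is closest to zero.

B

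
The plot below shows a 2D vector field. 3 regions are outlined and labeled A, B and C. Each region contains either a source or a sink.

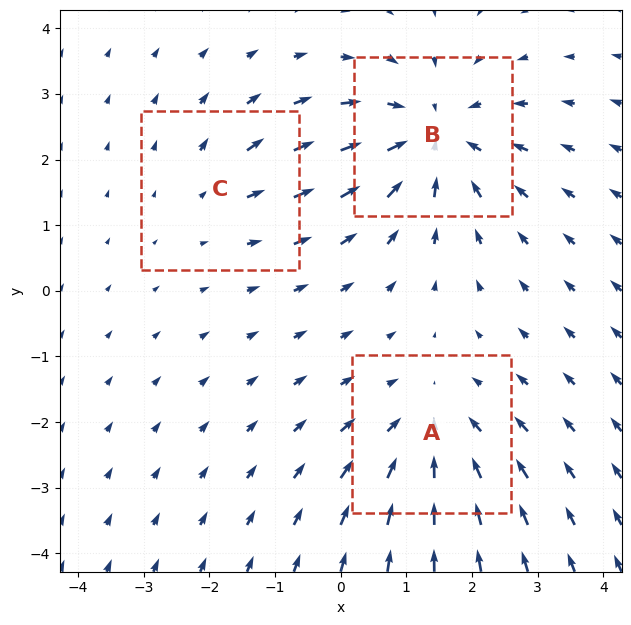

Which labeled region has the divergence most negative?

Divergence at each region's feature centre — A: about -3, B: about -4, C: about +2. Region B is most negative.

B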